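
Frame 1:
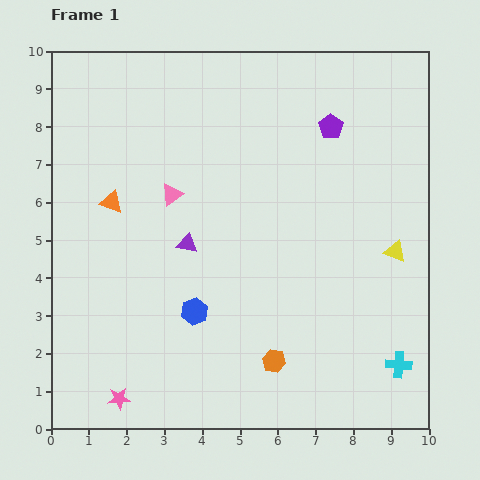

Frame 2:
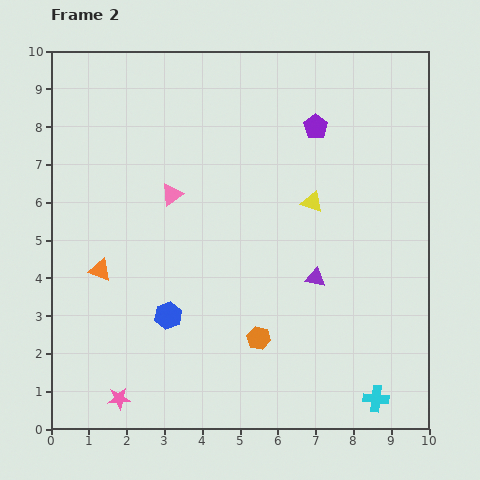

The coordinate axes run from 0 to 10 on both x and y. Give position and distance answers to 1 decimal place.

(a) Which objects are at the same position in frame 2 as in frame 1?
the pink star, the pink triangle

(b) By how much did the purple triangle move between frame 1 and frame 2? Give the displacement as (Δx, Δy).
(3.4, -0.9)

The purple triangle was at (3.6, 4.9) in frame 1 and (7.0, 4.0) in frame 2.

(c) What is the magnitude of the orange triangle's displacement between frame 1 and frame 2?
1.8

The orange triangle moved from (1.6, 6.0) to (1.3, 4.2), a distance of √(0.3² + 1.8²) ≈ 1.8.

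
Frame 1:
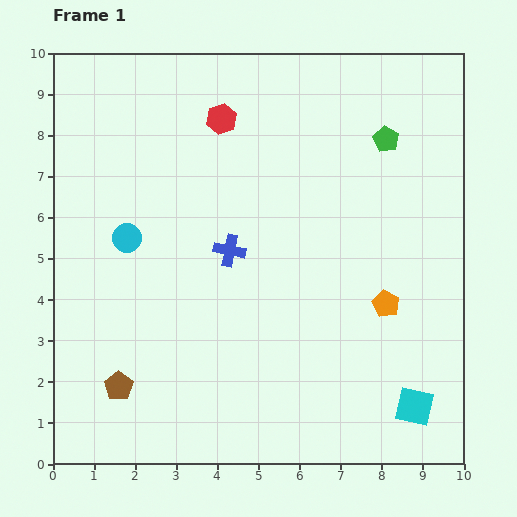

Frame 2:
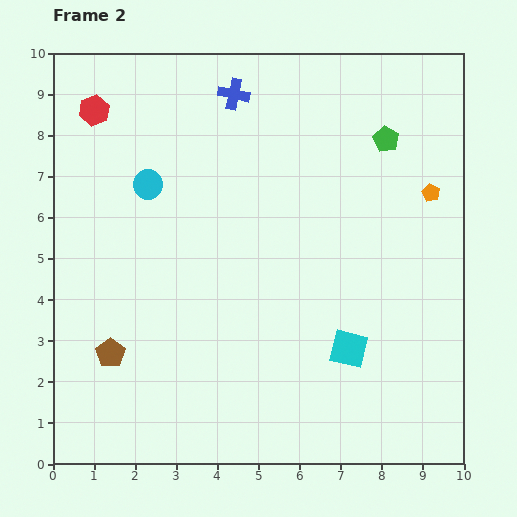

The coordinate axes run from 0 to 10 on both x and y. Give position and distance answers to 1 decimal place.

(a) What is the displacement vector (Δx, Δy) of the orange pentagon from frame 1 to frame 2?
(1.1, 2.7)

The orange pentagon was at (8.1, 3.9) in frame 1 and (9.2, 6.6) in frame 2.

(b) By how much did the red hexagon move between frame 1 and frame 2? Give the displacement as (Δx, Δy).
(-3.1, 0.2)

The red hexagon was at (4.1, 8.4) in frame 1 and (1.0, 8.6) in frame 2.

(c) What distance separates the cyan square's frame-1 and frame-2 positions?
2.1

The cyan square moved from (8.8, 1.4) to (7.2, 2.8), a distance of √(1.6² + 1.4²) ≈ 2.1.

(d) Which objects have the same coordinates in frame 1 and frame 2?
the green pentagon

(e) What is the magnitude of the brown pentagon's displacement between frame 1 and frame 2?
0.8

The brown pentagon moved from (1.6, 1.9) to (1.4, 2.7), a distance of √(0.2² + 0.8²) ≈ 0.8.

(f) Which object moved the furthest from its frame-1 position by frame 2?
the blue cross

(moved 3.8; next 3.1)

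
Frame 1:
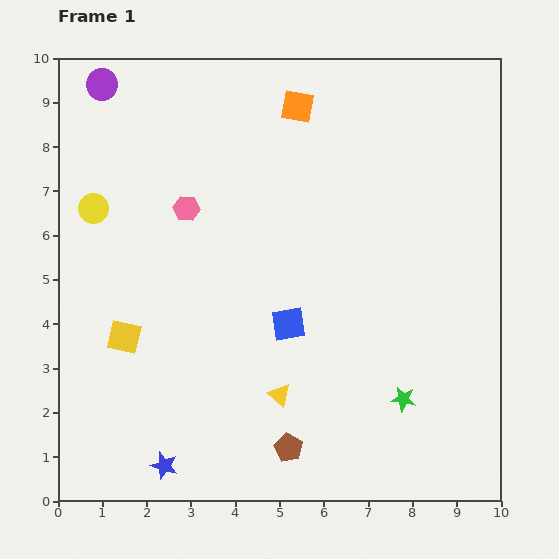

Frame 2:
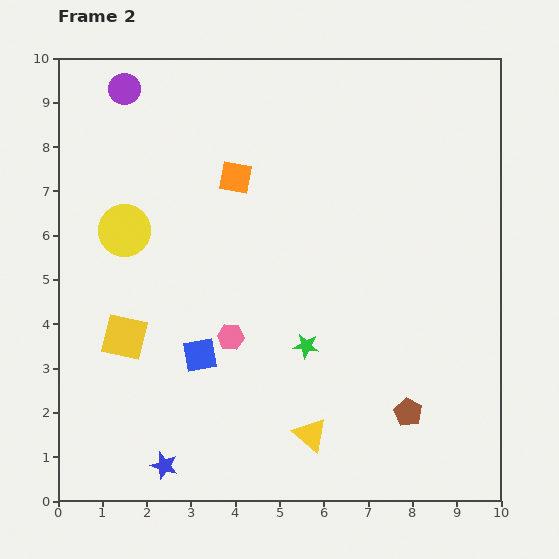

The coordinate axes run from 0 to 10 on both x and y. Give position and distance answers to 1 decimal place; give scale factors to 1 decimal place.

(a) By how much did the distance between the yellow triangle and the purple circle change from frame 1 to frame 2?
+0.8

Distance in frame 1: 8.1. Distance in frame 2: 8.9.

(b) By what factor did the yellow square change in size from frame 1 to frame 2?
1.4×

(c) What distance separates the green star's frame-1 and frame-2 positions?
2.5

The green star moved from (7.8, 2.3) to (5.6, 3.5), a distance of √(2.2² + 1.2²) ≈ 2.5.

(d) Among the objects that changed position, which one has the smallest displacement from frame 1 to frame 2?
the purple circle

(moved 0.5)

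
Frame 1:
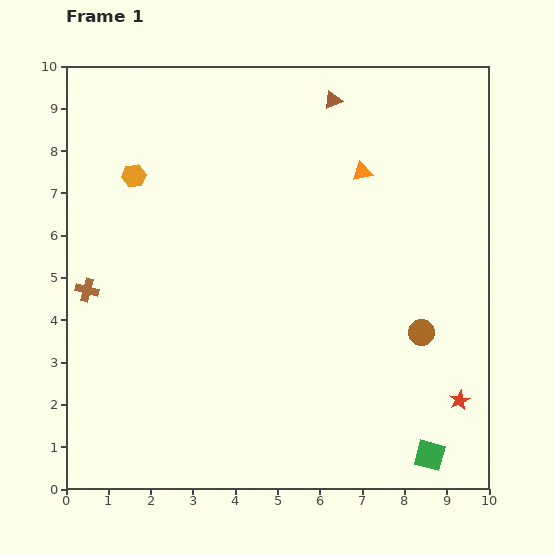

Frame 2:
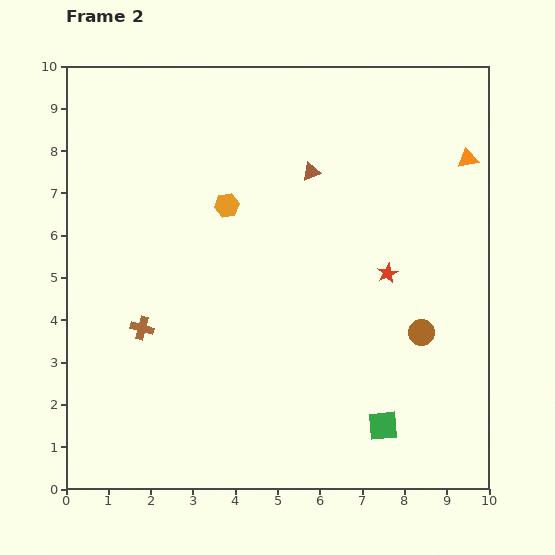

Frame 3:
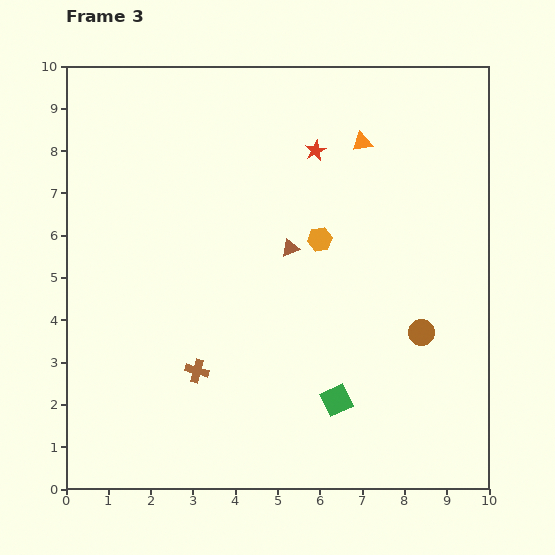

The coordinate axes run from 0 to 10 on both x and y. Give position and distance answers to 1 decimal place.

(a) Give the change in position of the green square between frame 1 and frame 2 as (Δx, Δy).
(-1.1, 0.7)

The green square was at (8.6, 0.8) in frame 1 and (7.5, 1.5) in frame 2.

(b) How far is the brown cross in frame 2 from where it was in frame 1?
1.6

The brown cross moved from (0.5, 4.7) to (1.8, 3.8), a distance of √(1.3² + 0.9²) ≈ 1.6.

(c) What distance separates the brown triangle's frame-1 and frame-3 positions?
3.6

The brown triangle moved from (6.3, 9.2) to (5.3, 5.7), a distance of √(1.0² + 3.5²) ≈ 3.6.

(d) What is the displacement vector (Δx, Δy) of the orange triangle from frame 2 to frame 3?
(-2.5, 0.4)

The orange triangle was at (9.5, 7.8) in frame 2 and (7.0, 8.2) in frame 3.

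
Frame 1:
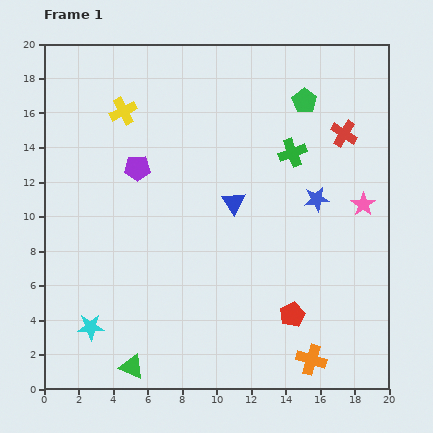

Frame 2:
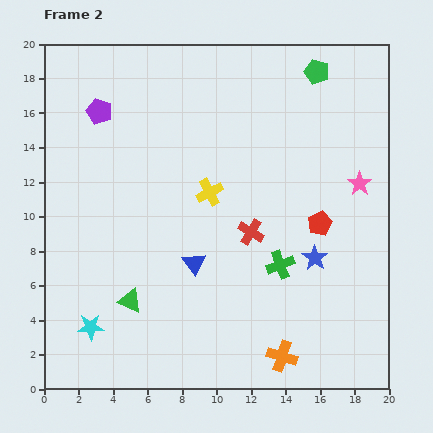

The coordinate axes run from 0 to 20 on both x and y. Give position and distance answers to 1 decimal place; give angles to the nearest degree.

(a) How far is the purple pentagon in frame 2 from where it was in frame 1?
4.0

The purple pentagon moved from (5.4, 12.8) to (3.2, 16.1), a distance of √(2.2² + 3.3²) ≈ 4.0.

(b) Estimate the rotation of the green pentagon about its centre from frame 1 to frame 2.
17° counter-clockwise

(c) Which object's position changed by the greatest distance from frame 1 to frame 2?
the red cross

(moved 7.9; next 6.9)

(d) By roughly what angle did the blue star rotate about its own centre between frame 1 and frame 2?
27° counter-clockwise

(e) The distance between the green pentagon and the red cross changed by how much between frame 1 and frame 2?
+7.0

Distance in frame 1: 3.0. Distance in frame 2: 10.0.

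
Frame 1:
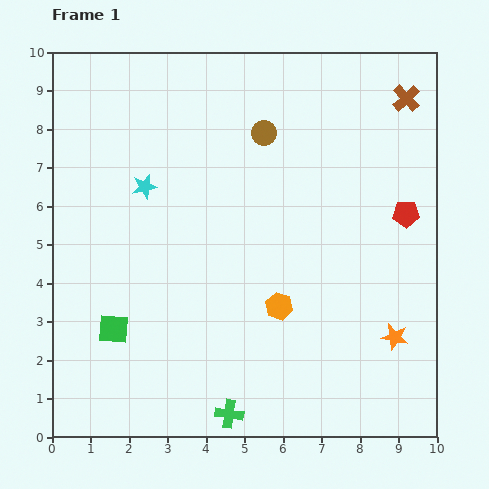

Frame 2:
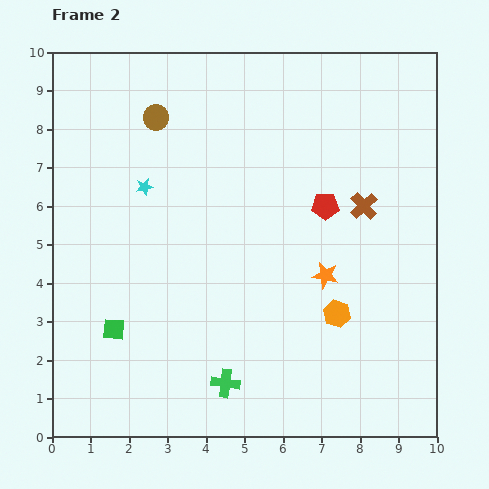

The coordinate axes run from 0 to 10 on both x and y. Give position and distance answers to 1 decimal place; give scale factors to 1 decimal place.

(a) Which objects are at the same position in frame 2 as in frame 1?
the green square, the cyan star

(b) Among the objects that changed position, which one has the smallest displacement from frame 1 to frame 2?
the green cross

(moved 0.8)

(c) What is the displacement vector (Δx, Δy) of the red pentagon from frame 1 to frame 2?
(-2.1, 0.2)

The red pentagon was at (9.2, 5.8) in frame 1 and (7.1, 6.0) in frame 2.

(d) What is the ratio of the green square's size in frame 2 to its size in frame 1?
0.7×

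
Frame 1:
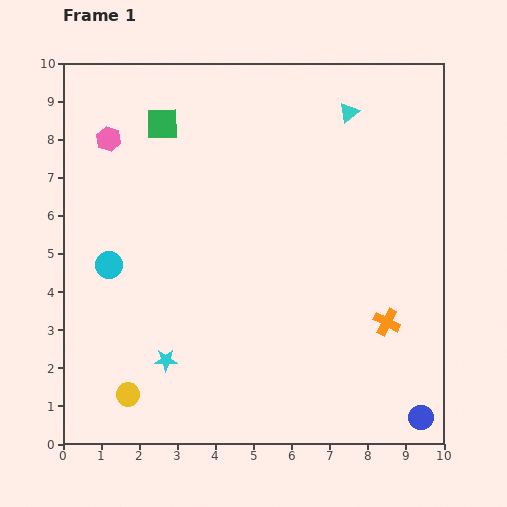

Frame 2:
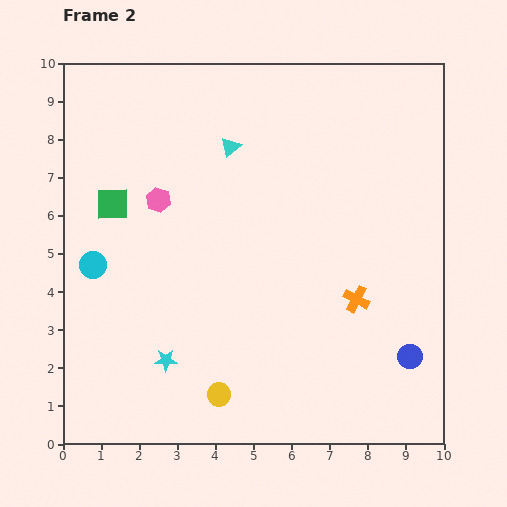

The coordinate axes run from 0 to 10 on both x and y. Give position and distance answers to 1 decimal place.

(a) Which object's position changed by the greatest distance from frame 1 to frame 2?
the cyan triangle

(moved 3.2; next 2.5)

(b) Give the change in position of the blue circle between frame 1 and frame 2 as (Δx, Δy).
(-0.3, 1.6)

The blue circle was at (9.4, 0.7) in frame 1 and (9.1, 2.3) in frame 2.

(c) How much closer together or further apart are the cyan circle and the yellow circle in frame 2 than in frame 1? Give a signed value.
+1.3

Distance in frame 1: 3.4. Distance in frame 2: 4.7.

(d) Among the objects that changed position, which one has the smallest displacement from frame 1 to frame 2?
the cyan circle

(moved 0.4)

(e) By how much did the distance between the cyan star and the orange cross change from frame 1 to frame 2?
-0.7

Distance in frame 1: 5.9. Distance in frame 2: 5.2.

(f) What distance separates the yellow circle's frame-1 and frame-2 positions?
2.4

The yellow circle moved from (1.7, 1.3) to (4.1, 1.3), a distance of √(2.4² + 0.0²) ≈ 2.4.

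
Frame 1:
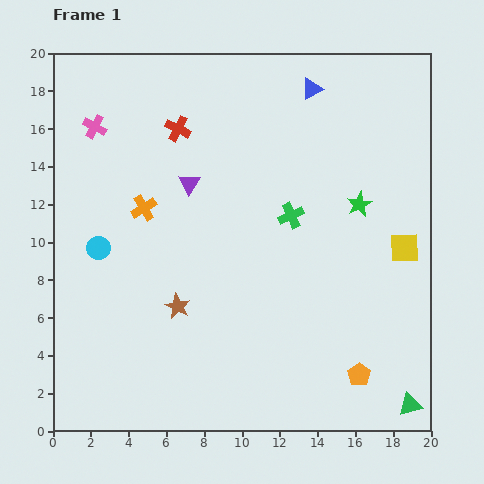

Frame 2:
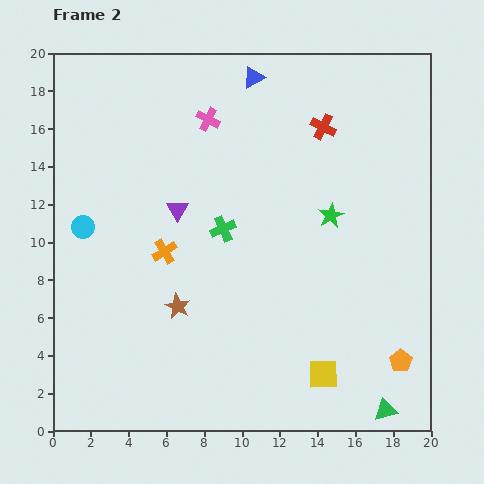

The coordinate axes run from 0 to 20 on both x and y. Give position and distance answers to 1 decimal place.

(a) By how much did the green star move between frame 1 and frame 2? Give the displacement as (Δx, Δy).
(-1.5, -0.6)

The green star was at (16.2, 12.0) in frame 1 and (14.7, 11.4) in frame 2.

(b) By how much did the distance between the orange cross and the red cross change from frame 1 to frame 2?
+6.1

Distance in frame 1: 4.6. Distance in frame 2: 10.7.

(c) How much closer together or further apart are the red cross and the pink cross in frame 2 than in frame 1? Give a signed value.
+1.7

Distance in frame 1: 4.4. Distance in frame 2: 6.1.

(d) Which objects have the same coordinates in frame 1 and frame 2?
the brown star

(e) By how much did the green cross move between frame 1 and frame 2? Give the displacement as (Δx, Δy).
(-3.6, -0.7)

The green cross was at (12.6, 11.4) in frame 1 and (9.0, 10.7) in frame 2.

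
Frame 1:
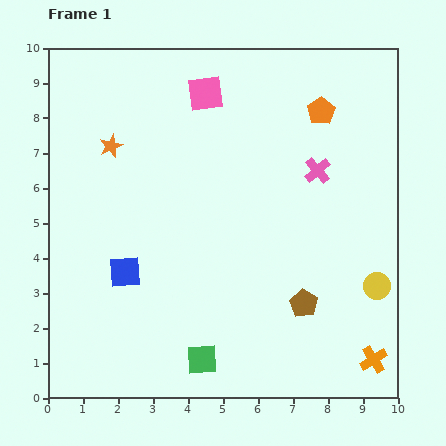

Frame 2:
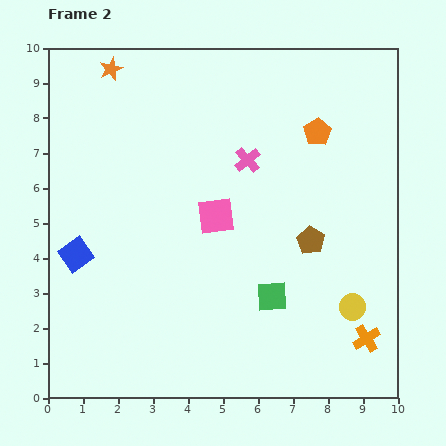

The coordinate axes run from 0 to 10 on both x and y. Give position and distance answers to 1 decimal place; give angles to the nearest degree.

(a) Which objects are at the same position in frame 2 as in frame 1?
none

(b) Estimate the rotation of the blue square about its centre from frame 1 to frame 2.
31° counter-clockwise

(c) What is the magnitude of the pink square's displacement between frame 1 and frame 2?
3.5

The pink square moved from (4.5, 8.7) to (4.8, 5.2), a distance of √(0.3² + 3.5²) ≈ 3.5.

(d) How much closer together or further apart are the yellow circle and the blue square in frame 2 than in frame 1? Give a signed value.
+0.8

Distance in frame 1: 7.2. Distance in frame 2: 8.0.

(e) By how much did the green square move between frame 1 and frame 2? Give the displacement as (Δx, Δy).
(2.0, 1.8)

The green square was at (4.4, 1.1) in frame 1 and (6.4, 2.9) in frame 2.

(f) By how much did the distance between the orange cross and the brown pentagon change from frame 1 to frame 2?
+0.6

Distance in frame 1: 2.6. Distance in frame 2: 3.2.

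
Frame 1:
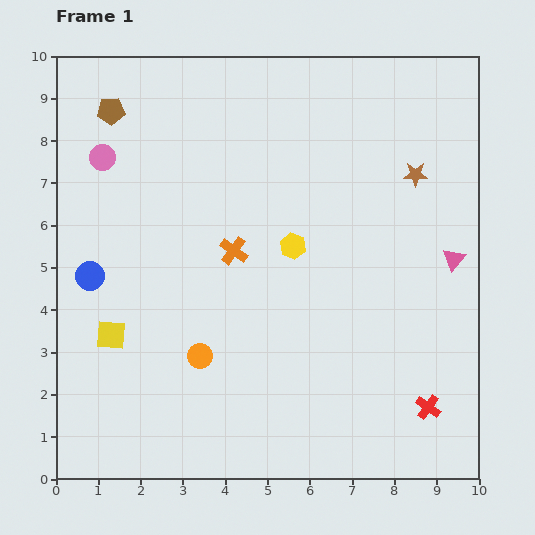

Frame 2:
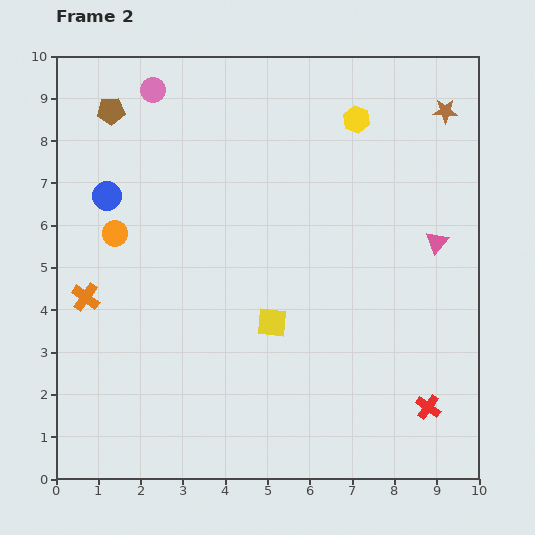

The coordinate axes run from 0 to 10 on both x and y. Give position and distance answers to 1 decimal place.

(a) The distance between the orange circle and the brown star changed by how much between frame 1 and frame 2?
+1.6

Distance in frame 1: 6.7. Distance in frame 2: 8.3.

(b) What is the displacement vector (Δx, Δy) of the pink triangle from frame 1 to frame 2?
(-0.4, 0.4)

The pink triangle was at (9.4, 5.2) in frame 1 and (9.0, 5.6) in frame 2.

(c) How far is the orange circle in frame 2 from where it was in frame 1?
3.5

The orange circle moved from (3.4, 2.9) to (1.4, 5.8), a distance of √(2.0² + 2.9²) ≈ 3.5.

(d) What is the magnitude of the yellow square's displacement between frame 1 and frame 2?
3.8

The yellow square moved from (1.3, 3.4) to (5.1, 3.7), a distance of √(3.8² + 0.3²) ≈ 3.8.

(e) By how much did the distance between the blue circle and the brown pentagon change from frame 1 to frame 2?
-1.9

Distance in frame 1: 3.9. Distance in frame 2: 2.0.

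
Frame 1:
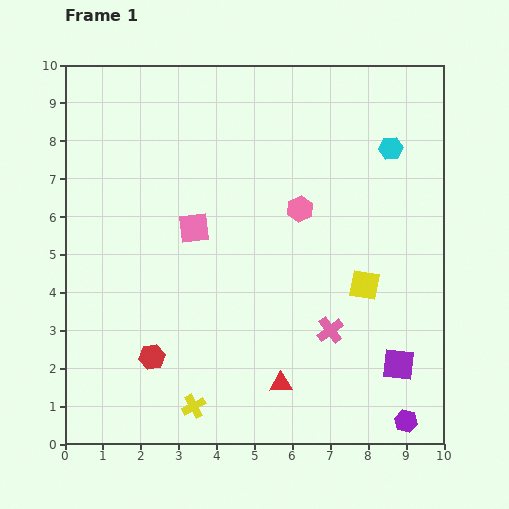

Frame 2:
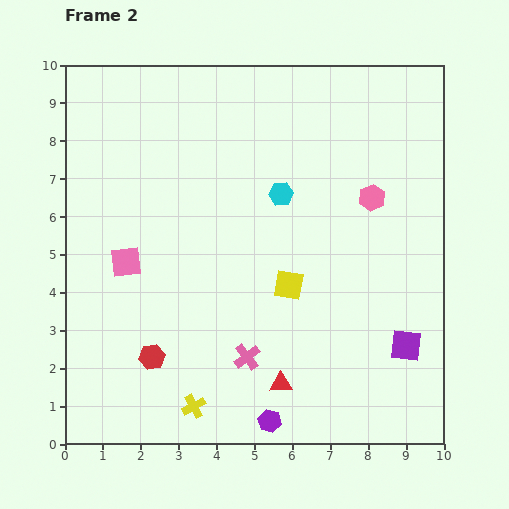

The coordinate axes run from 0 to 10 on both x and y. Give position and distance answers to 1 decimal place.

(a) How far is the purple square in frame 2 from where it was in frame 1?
0.5

The purple square moved from (8.8, 2.1) to (9.0, 2.6), a distance of √(0.2² + 0.5²) ≈ 0.5.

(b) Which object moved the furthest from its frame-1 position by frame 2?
the purple hexagon

(moved 3.6; next 3.1)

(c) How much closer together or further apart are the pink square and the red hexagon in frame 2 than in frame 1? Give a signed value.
-1.0

Distance in frame 1: 3.6. Distance in frame 2: 2.6.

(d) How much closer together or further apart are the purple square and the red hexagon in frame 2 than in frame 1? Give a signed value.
+0.2

Distance in frame 1: 6.5. Distance in frame 2: 6.7.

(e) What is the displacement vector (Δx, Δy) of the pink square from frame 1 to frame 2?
(-1.8, -0.9)

The pink square was at (3.4, 5.7) in frame 1 and (1.6, 4.8) in frame 2.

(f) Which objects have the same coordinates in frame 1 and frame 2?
the red hexagon, the red triangle, the yellow cross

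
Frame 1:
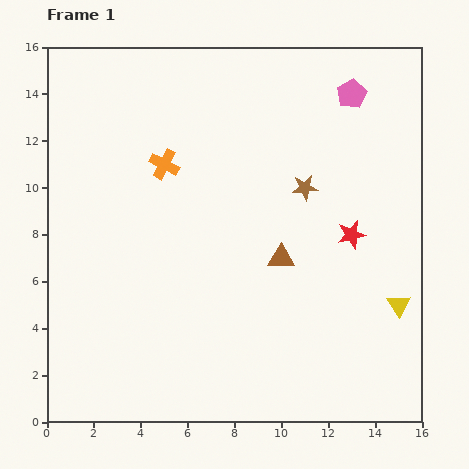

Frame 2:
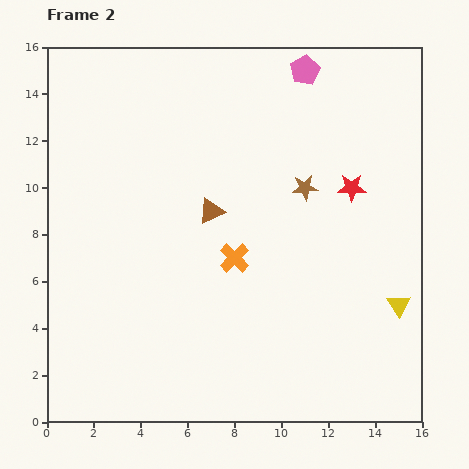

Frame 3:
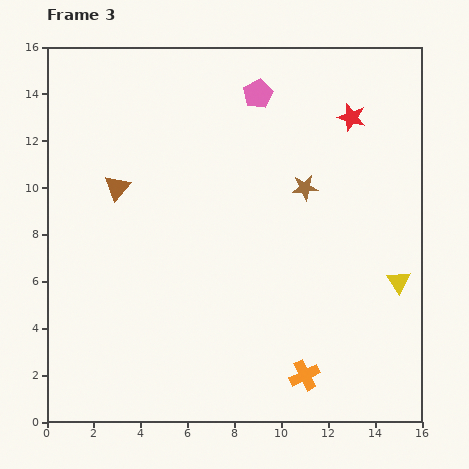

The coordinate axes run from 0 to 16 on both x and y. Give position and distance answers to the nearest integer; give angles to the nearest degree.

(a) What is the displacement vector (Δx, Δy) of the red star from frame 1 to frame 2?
(0, 2)

The red star was at (13, 8) in frame 1 and (13, 10) in frame 2.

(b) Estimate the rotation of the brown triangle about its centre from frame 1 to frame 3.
52° counter-clockwise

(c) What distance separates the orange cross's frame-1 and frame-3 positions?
11

The orange cross moved from (5, 11) to (11, 2), a distance of √(6² + 9²) ≈ 11.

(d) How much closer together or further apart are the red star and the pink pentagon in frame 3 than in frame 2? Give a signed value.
-1

Distance in frame 2: 5. Distance in frame 3: 4.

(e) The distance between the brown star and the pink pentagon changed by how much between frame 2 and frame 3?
-1

Distance in frame 2: 5. Distance in frame 3: 4.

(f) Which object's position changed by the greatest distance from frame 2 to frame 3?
the orange cross

(moved 6; next 4)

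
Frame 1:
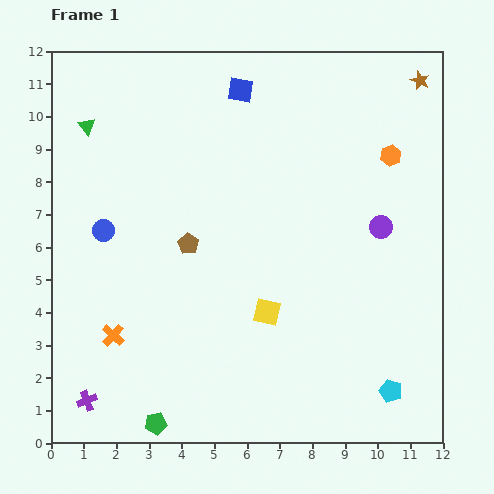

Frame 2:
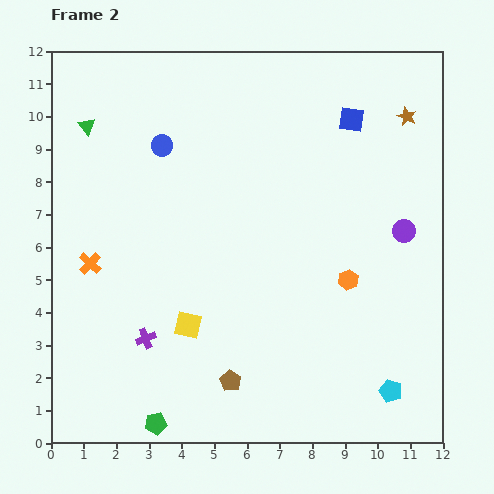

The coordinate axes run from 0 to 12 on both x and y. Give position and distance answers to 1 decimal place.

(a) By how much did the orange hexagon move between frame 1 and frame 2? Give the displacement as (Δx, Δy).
(-1.3, -3.8)

The orange hexagon was at (10.4, 8.8) in frame 1 and (9.1, 5.0) in frame 2.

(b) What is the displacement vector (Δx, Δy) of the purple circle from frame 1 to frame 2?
(0.7, -0.1)

The purple circle was at (10.1, 6.6) in frame 1 and (10.8, 6.5) in frame 2.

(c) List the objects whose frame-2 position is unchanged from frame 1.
the green pentagon, the green triangle, the cyan pentagon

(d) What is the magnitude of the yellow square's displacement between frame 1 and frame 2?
2.4

The yellow square moved from (6.6, 4.0) to (4.2, 3.6), a distance of √(2.4² + 0.4²) ≈ 2.4.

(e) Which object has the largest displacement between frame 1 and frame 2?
the brown pentagon

(moved 4.4; next 4.0)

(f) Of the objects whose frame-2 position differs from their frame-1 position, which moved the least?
the purple circle

(moved 0.7)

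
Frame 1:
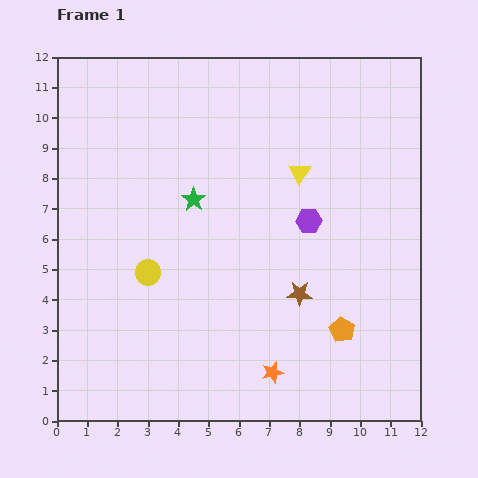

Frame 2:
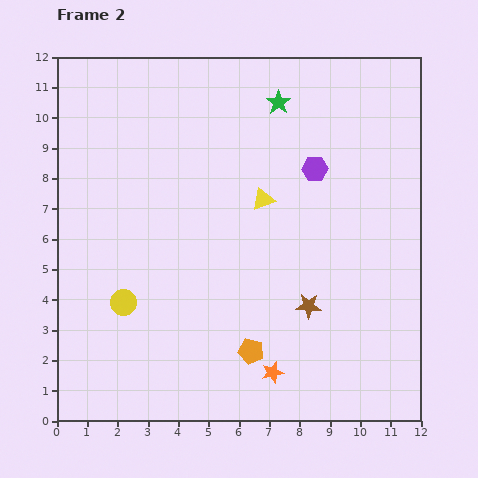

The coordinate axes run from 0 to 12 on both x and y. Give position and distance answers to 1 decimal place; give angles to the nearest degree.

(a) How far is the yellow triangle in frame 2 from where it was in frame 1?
1.5

The yellow triangle moved from (8.0, 8.2) to (6.8, 7.3), a distance of √(1.2² + 0.9²) ≈ 1.5.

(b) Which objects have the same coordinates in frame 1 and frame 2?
the orange star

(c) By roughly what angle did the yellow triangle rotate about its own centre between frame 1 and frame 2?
36° clockwise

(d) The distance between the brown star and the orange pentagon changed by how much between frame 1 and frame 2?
+0.6

Distance in frame 1: 1.8. Distance in frame 2: 2.4.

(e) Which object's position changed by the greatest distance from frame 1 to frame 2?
the green star

(moved 4.3; next 3.1)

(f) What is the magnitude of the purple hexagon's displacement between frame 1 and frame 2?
1.7

The purple hexagon moved from (8.3, 6.6) to (8.5, 8.3), a distance of √(0.2² + 1.7²) ≈ 1.7.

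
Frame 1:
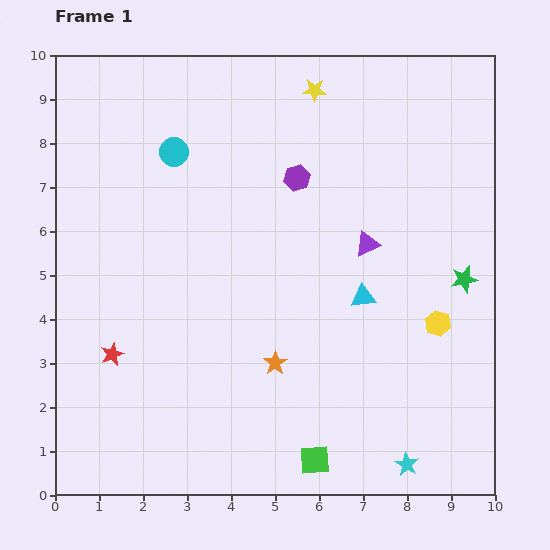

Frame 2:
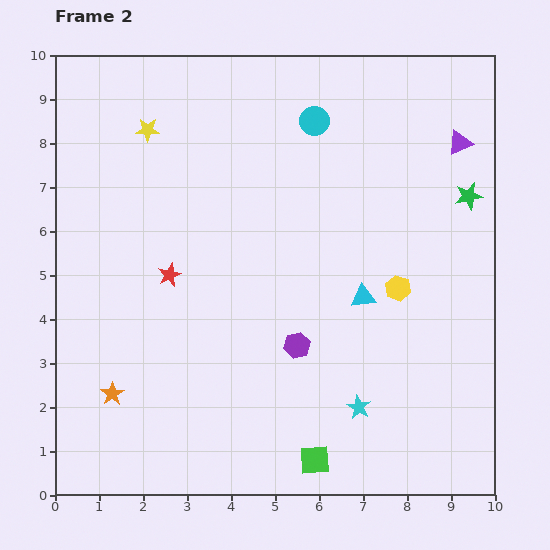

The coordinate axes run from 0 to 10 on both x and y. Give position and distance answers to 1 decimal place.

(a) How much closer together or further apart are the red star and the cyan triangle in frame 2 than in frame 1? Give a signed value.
-1.4

Distance in frame 1: 5.8. Distance in frame 2: 4.4.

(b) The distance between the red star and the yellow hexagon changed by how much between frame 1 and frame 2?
-2.2

Distance in frame 1: 7.4. Distance in frame 2: 5.2.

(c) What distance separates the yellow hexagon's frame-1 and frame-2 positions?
1.2

The yellow hexagon moved from (8.7, 3.9) to (7.8, 4.7), a distance of √(0.9² + 0.8²) ≈ 1.2.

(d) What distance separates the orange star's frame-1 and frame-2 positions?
3.8

The orange star moved from (5.0, 3.0) to (1.3, 2.3), a distance of √(3.7² + 0.7²) ≈ 3.8.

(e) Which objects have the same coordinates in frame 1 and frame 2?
the cyan triangle, the green square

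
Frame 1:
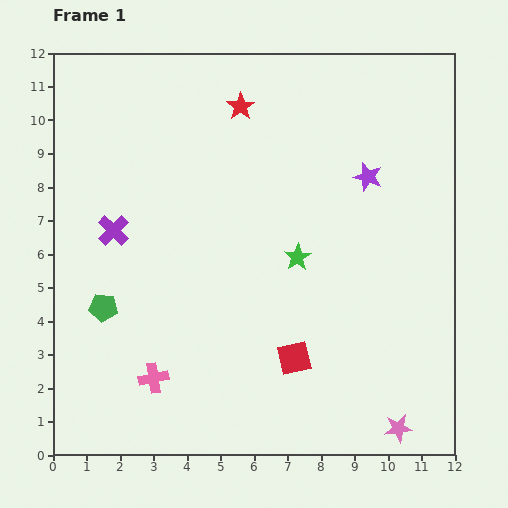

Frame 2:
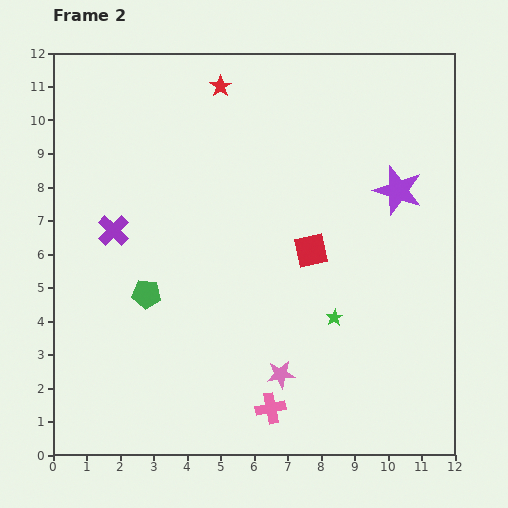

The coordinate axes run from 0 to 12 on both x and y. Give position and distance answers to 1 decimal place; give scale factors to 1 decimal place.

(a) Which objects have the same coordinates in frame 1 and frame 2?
the purple cross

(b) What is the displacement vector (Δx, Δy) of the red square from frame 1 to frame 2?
(0.5, 3.2)

The red square was at (7.2, 2.9) in frame 1 and (7.7, 6.1) in frame 2.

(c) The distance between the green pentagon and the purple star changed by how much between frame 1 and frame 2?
-0.7

Distance in frame 1: 8.8. Distance in frame 2: 8.1.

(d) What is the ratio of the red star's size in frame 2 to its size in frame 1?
0.8×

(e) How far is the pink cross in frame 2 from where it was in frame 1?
3.6

The pink cross moved from (3.0, 2.3) to (6.5, 1.4), a distance of √(3.5² + 0.9²) ≈ 3.6.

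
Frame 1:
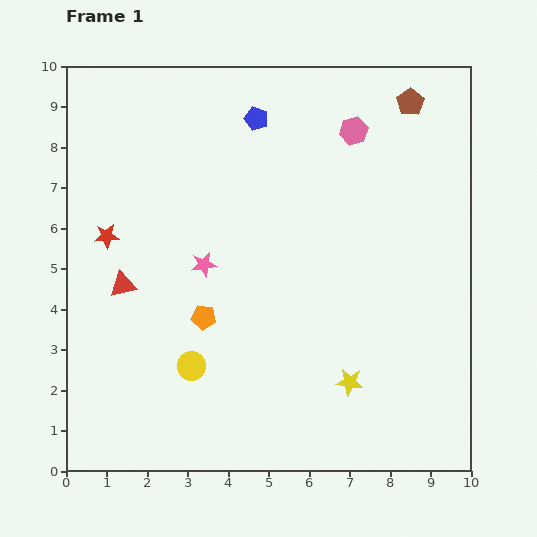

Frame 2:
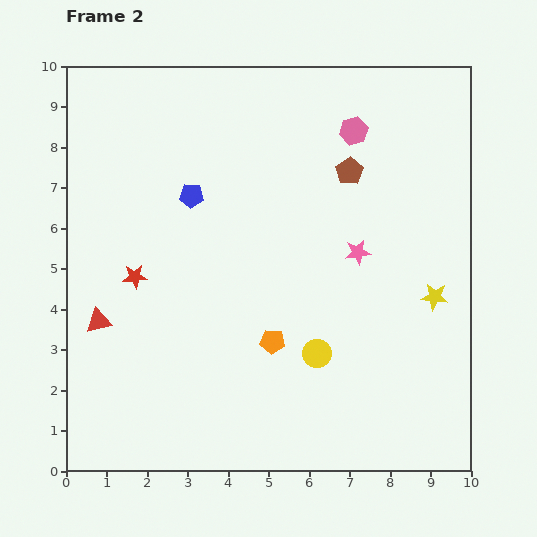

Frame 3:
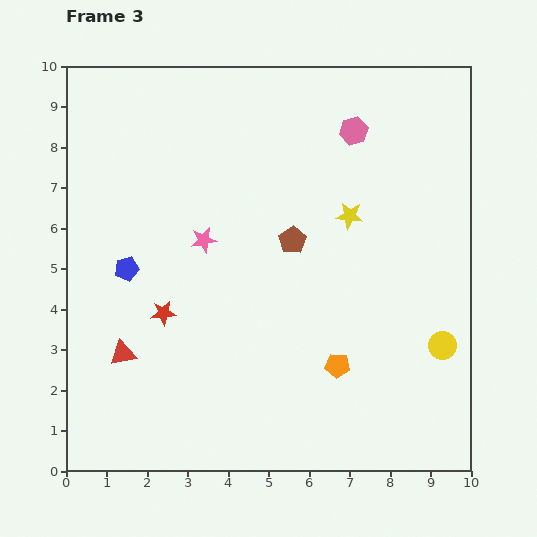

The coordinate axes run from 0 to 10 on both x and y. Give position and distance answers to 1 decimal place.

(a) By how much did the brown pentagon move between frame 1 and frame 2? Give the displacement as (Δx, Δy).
(-1.5, -1.7)

The brown pentagon was at (8.5, 9.1) in frame 1 and (7.0, 7.4) in frame 2.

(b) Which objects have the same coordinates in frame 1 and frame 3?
the pink hexagon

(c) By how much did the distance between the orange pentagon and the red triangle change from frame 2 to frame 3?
+1.0

Distance in frame 2: 4.3. Distance in frame 3: 5.3.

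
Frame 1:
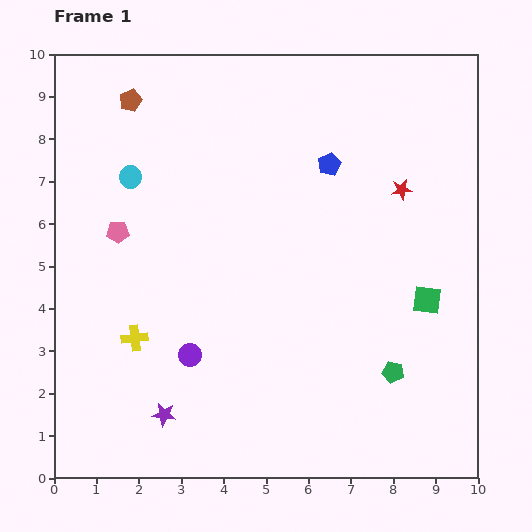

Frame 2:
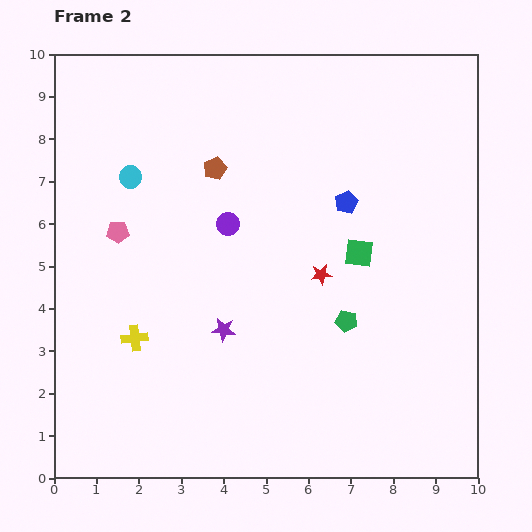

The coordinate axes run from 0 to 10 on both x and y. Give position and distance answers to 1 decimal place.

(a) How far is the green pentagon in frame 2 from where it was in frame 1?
1.6

The green pentagon moved from (8.0, 2.5) to (6.9, 3.7), a distance of √(1.1² + 1.2²) ≈ 1.6.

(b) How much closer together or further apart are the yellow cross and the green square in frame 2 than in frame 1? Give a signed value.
-1.3

Distance in frame 1: 7.0. Distance in frame 2: 5.7.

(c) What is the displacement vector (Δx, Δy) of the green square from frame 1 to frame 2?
(-1.6, 1.1)

The green square was at (8.8, 4.2) in frame 1 and (7.2, 5.3) in frame 2.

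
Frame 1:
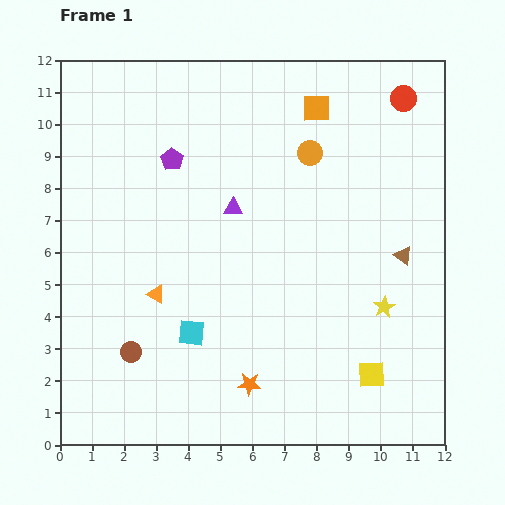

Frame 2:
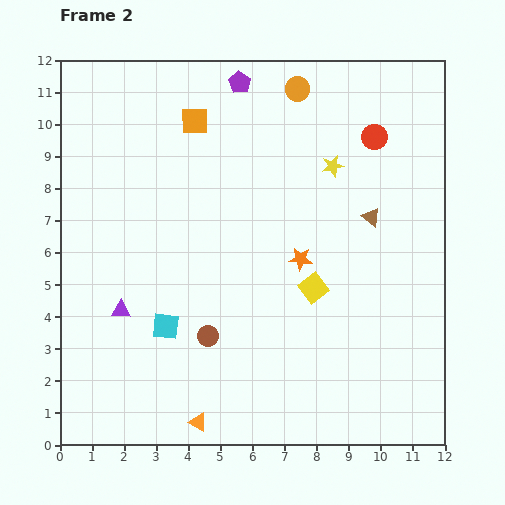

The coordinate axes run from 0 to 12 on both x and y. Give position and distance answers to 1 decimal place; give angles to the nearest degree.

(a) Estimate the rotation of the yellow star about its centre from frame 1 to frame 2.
15° clockwise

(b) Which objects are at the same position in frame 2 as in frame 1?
none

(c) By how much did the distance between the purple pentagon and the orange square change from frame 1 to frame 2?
-3.0

Distance in frame 1: 4.8. Distance in frame 2: 1.8.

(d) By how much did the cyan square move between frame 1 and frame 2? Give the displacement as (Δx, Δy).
(-0.8, 0.2)

The cyan square was at (4.1, 3.5) in frame 1 and (3.3, 3.7) in frame 2.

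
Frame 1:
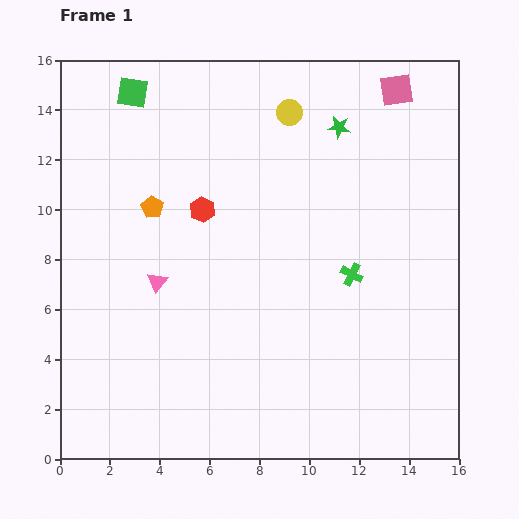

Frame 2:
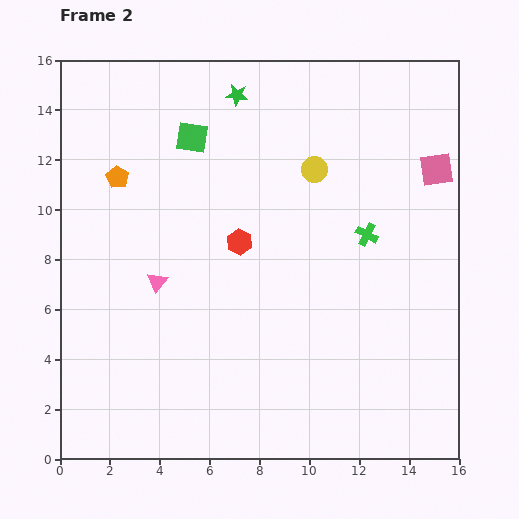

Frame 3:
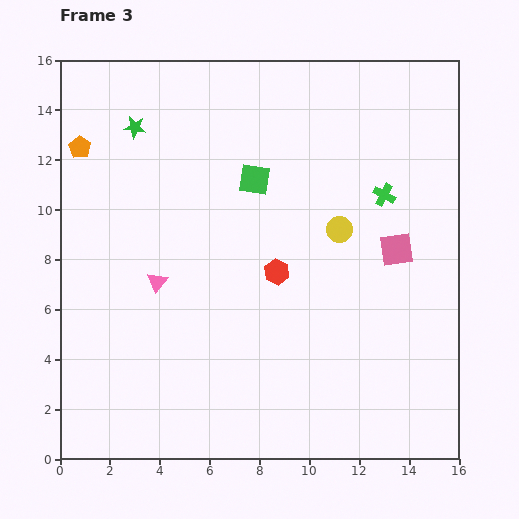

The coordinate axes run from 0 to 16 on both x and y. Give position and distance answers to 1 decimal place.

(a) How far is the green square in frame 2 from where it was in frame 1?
3.0

The green square moved from (2.9, 14.7) to (5.3, 12.9), a distance of √(2.4² + 1.8²) ≈ 3.0.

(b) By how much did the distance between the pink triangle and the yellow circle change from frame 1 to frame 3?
-1.0

Distance in frame 1: 8.6. Distance in frame 3: 7.6.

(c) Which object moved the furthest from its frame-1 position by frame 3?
the green star

(moved 8.2; next 6.4)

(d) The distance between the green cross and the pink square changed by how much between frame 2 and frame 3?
-1.5

Distance in frame 2: 3.8. Distance in frame 3: 2.3.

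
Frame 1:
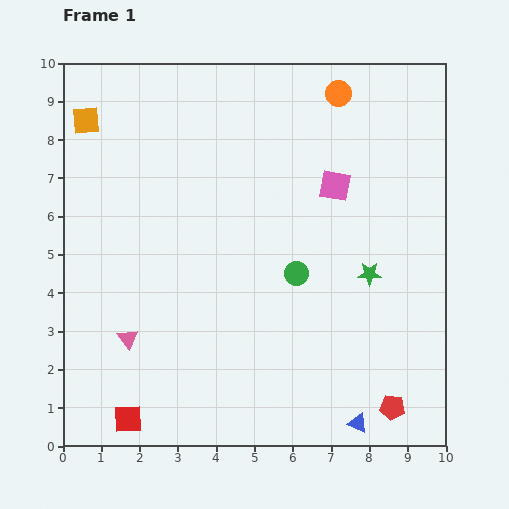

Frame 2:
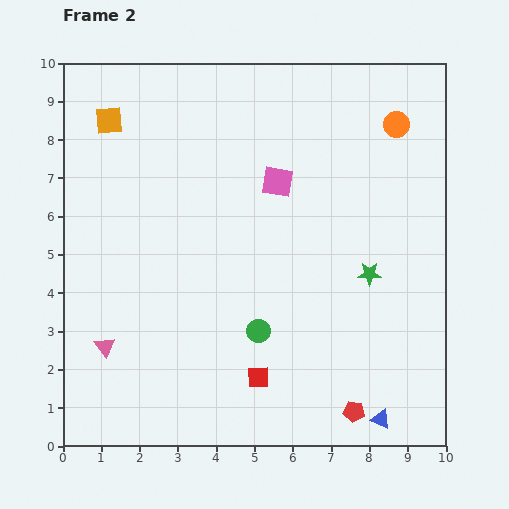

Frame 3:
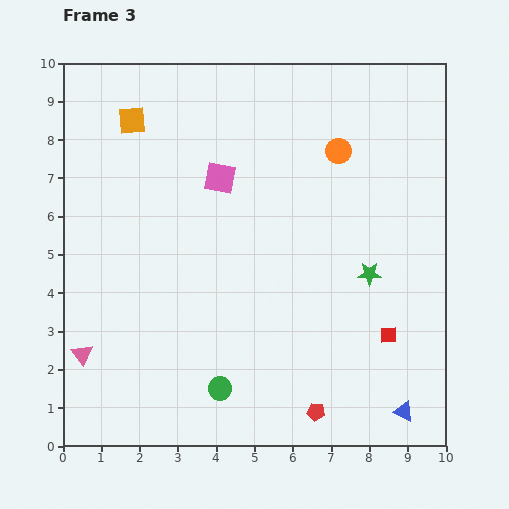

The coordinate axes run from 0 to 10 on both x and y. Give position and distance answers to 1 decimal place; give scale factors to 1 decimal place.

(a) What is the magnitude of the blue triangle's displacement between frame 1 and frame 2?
0.6

The blue triangle moved from (7.7, 0.6) to (8.3, 0.7), a distance of √(0.6² + 0.1²) ≈ 0.6.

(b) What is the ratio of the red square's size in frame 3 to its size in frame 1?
0.6×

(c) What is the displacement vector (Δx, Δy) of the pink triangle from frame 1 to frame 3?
(-1.2, -0.4)

The pink triangle was at (1.7, 2.8) in frame 1 and (0.5, 2.4) in frame 3.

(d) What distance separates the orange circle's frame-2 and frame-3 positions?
1.7

The orange circle moved from (8.7, 8.4) to (7.2, 7.7), a distance of √(1.5² + 0.7²) ≈ 1.7.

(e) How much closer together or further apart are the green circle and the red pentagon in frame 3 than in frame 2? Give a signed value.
-0.7

Distance in frame 2: 3.3. Distance in frame 3: 2.6.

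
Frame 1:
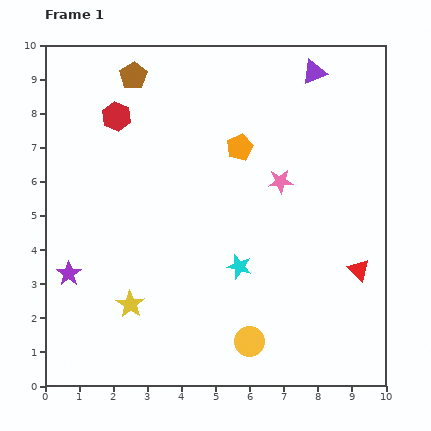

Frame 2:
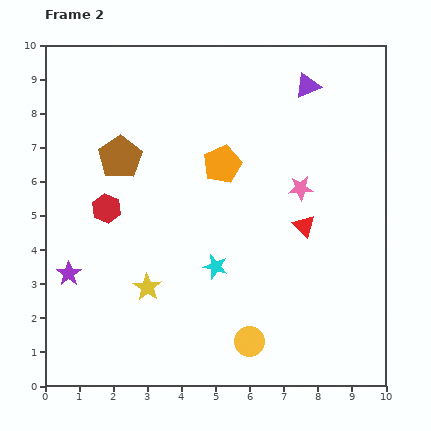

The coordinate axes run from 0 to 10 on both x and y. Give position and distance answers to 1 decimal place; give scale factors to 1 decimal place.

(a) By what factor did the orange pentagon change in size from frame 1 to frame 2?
1.5×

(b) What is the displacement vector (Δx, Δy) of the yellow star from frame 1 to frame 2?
(0.5, 0.5)

The yellow star was at (2.5, 2.4) in frame 1 and (3.0, 2.9) in frame 2.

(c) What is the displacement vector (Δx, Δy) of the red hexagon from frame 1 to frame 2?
(-0.3, -2.7)

The red hexagon was at (2.1, 7.9) in frame 1 and (1.8, 5.2) in frame 2.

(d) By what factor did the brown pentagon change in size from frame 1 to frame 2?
1.6×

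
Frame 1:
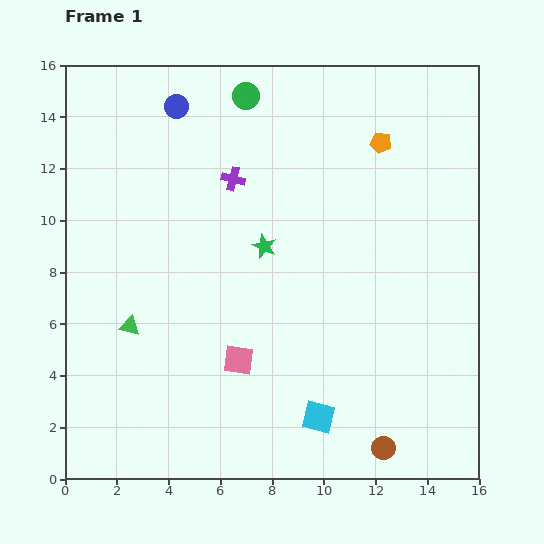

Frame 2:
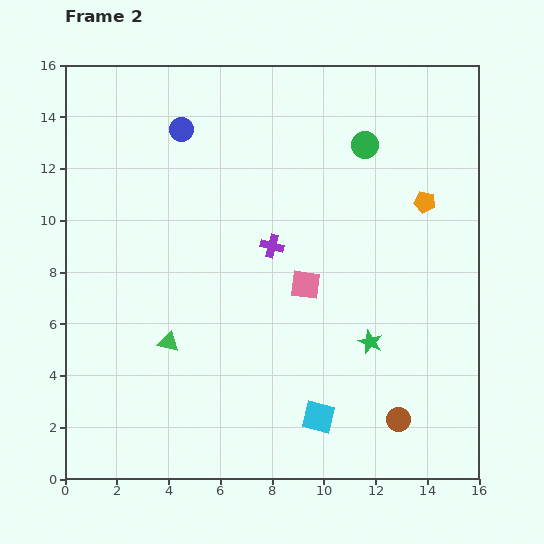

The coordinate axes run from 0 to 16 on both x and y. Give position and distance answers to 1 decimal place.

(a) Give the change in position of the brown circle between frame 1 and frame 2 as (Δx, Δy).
(0.6, 1.1)

The brown circle was at (12.3, 1.2) in frame 1 and (12.9, 2.3) in frame 2.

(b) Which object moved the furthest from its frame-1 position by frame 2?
the green star

(moved 5.5; next 5.0)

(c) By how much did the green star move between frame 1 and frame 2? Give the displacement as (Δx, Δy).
(4.1, -3.7)

The green star was at (7.7, 9.0) in frame 1 and (11.8, 5.3) in frame 2.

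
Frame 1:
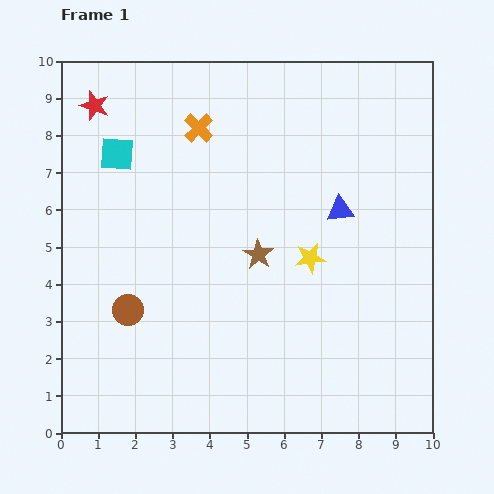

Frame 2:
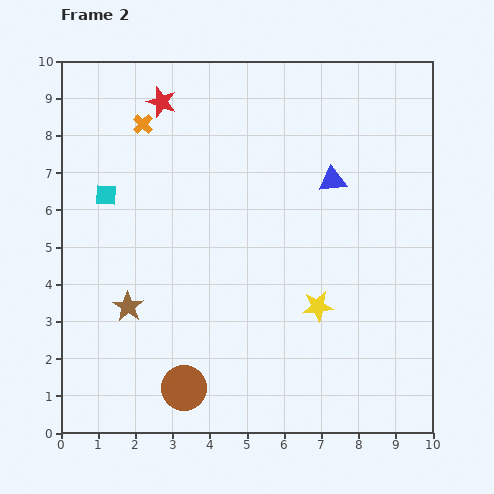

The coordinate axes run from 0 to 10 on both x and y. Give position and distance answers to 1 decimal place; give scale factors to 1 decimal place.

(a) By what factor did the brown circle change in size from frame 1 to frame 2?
1.5×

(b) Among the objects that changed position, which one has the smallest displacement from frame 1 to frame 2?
the blue triangle

(moved 0.8)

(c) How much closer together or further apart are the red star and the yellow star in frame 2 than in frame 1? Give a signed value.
-0.2

Distance in frame 1: 7.1. Distance in frame 2: 6.9.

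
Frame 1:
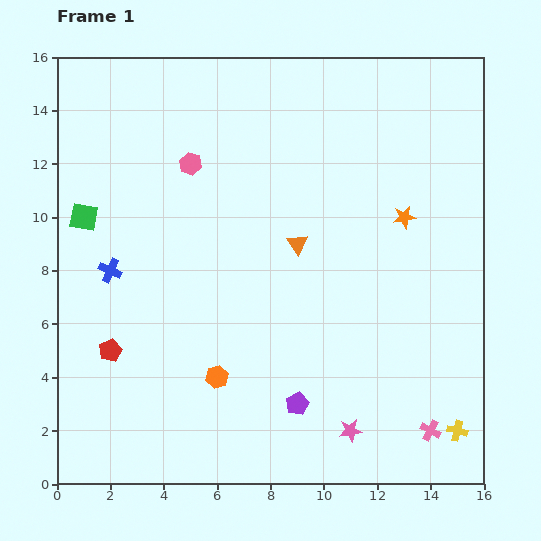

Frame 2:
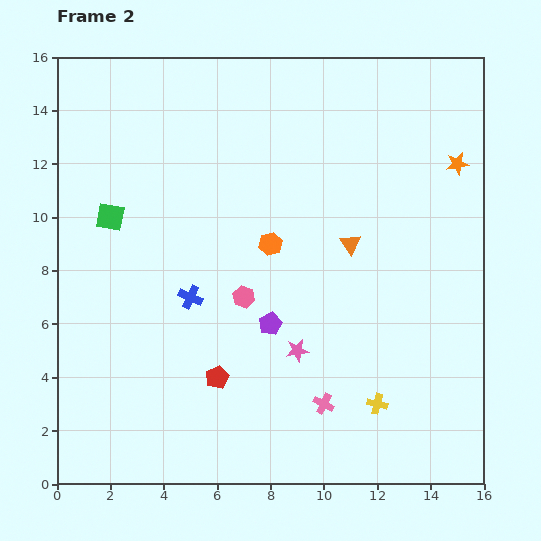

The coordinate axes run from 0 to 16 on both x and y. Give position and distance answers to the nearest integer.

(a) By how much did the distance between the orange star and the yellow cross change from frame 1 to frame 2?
+1

Distance in frame 1: 8. Distance in frame 2: 9.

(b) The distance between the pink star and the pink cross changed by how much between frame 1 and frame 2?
-1

Distance in frame 1: 3. Distance in frame 2: 2.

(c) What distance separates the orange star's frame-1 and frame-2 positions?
3

The orange star moved from (13, 10) to (15, 12), a distance of √(2² + 2²) ≈ 3.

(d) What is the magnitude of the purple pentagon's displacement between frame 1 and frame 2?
3

The purple pentagon moved from (9, 3) to (8, 6), a distance of √(1² + 3²) ≈ 3.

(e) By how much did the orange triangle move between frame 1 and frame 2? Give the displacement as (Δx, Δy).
(2, 0)

The orange triangle was at (9, 9) in frame 1 and (11, 9) in frame 2.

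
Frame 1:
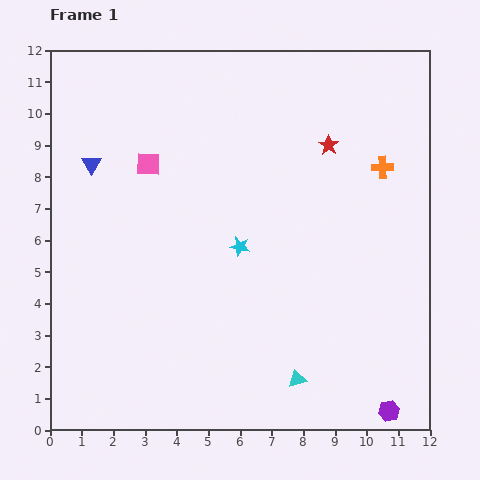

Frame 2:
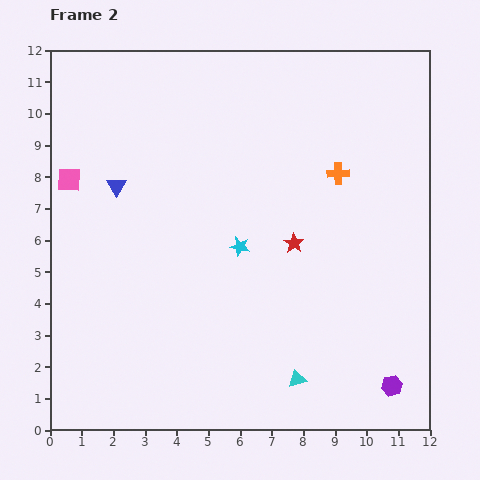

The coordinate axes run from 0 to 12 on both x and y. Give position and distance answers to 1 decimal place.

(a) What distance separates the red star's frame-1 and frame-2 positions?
3.3

The red star moved from (8.8, 9.0) to (7.7, 5.9), a distance of √(1.1² + 3.1²) ≈ 3.3.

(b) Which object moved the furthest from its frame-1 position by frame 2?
the red star

(moved 3.3; next 2.5)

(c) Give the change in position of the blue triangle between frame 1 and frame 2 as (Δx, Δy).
(0.8, -0.7)

The blue triangle was at (1.3, 8.4) in frame 1 and (2.1, 7.7) in frame 2.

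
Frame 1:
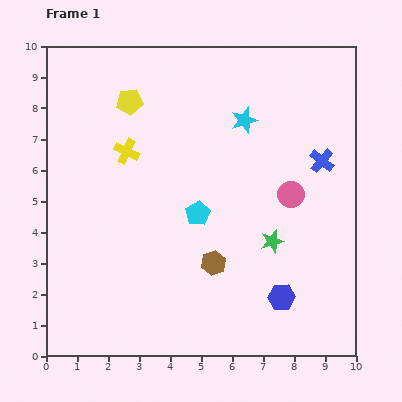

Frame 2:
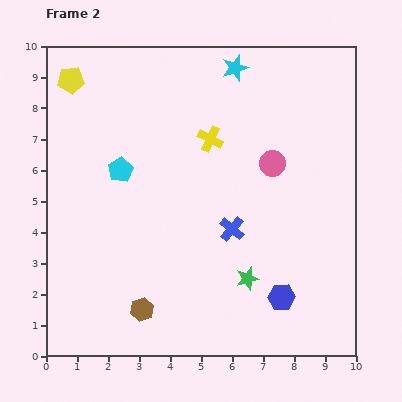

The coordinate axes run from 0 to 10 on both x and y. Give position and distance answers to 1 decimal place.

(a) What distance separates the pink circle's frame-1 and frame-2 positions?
1.2

The pink circle moved from (7.9, 5.2) to (7.3, 6.2), a distance of √(0.6² + 1.0²) ≈ 1.2.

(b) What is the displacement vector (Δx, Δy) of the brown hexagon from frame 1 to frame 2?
(-2.3, -1.5)

The brown hexagon was at (5.4, 3.0) in frame 1 and (3.1, 1.5) in frame 2.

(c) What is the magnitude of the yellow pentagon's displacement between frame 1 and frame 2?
2.0

The yellow pentagon moved from (2.7, 8.2) to (0.8, 8.9), a distance of √(1.9² + 0.7²) ≈ 2.0.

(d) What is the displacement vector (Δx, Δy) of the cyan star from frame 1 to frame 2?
(-0.3, 1.7)

The cyan star was at (6.4, 7.6) in frame 1 and (6.1, 9.3) in frame 2.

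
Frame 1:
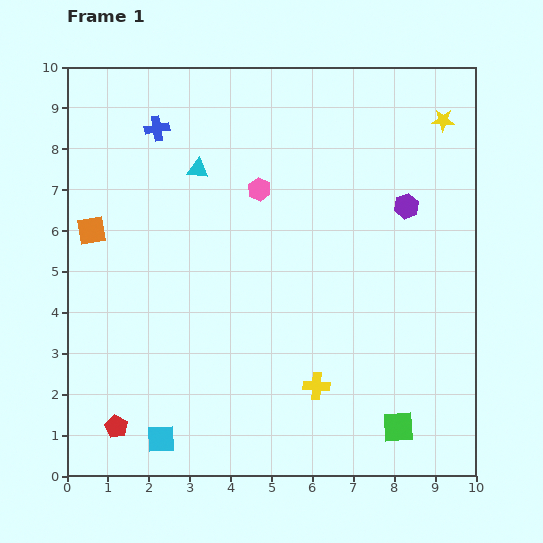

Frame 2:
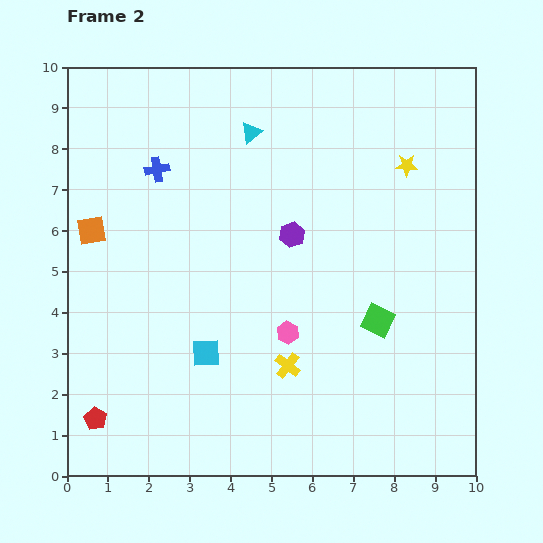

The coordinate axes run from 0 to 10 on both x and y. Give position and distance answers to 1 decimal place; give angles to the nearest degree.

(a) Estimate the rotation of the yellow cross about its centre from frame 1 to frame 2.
35° clockwise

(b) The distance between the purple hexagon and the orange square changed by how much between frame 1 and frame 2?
-2.8

Distance in frame 1: 7.7. Distance in frame 2: 4.9.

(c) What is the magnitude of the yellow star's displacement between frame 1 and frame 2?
1.4

The yellow star moved from (9.2, 8.7) to (8.3, 7.6), a distance of √(0.9² + 1.1²) ≈ 1.4.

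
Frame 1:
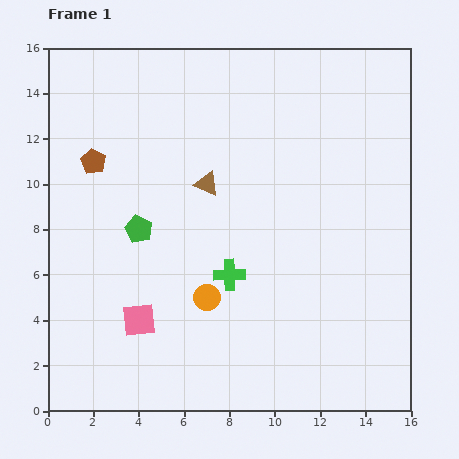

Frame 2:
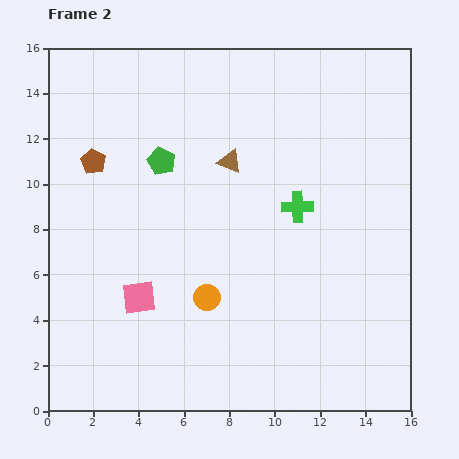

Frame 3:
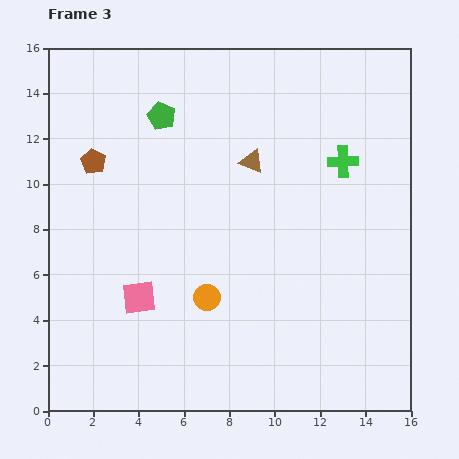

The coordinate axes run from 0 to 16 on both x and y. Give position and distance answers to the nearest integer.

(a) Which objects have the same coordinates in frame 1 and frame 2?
the brown pentagon, the orange circle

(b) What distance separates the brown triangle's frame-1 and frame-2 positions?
1

The brown triangle moved from (7, 10) to (8, 11), a distance of √(1² + 1²) ≈ 1.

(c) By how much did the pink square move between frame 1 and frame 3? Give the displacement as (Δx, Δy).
(0, 1)

The pink square was at (4, 4) in frame 1 and (4, 5) in frame 3.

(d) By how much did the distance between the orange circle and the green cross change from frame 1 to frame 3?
+7

Distance in frame 1: 1. Distance in frame 3: 8.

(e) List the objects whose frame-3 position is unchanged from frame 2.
the brown pentagon, the orange circle, the pink square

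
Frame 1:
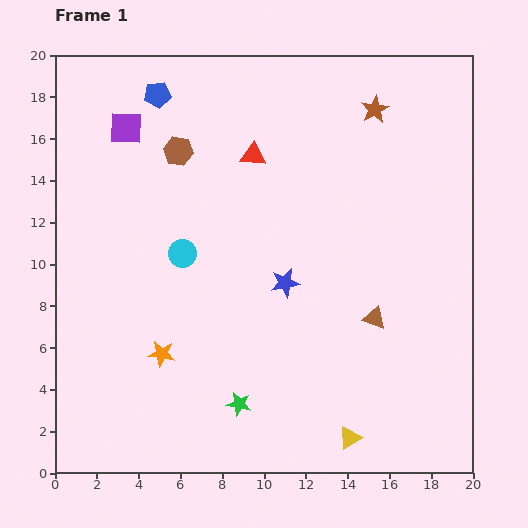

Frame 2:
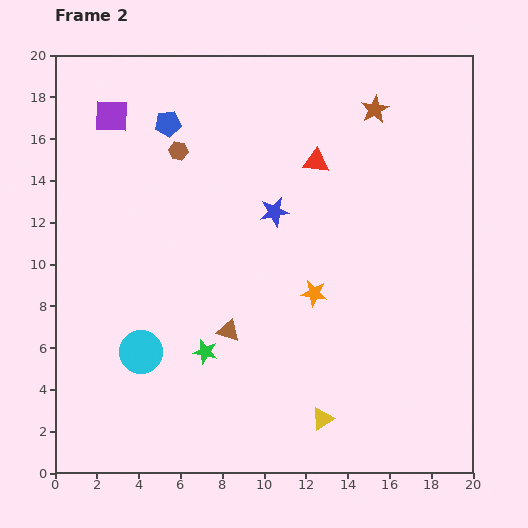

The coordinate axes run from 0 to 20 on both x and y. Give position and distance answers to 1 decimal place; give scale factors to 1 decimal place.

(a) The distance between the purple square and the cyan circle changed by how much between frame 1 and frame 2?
+4.8

Distance in frame 1: 6.6. Distance in frame 2: 11.4.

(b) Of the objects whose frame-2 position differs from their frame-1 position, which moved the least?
the purple square

(moved 0.9)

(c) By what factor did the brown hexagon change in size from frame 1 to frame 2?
0.6×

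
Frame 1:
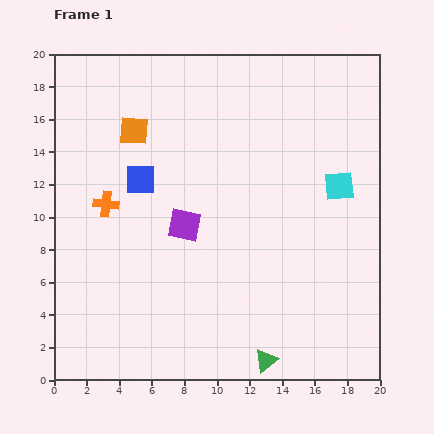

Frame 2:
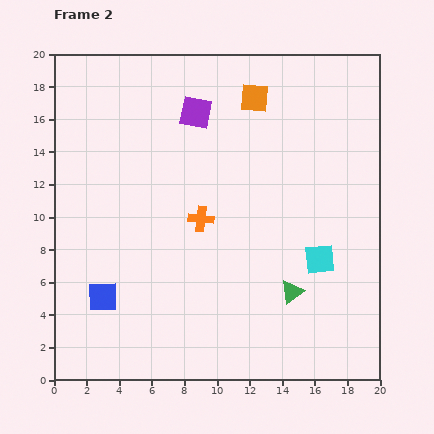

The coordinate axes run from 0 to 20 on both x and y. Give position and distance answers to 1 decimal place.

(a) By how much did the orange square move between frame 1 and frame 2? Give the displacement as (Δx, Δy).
(7.4, 2.0)

The orange square was at (4.9, 15.3) in frame 1 and (12.3, 17.3) in frame 2.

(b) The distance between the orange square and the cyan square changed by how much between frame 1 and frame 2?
-2.4

Distance in frame 1: 13.1. Distance in frame 2: 10.7.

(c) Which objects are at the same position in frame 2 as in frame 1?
none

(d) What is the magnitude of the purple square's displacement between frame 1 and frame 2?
6.9

The purple square moved from (8.0, 9.5) to (8.7, 16.4), a distance of √(0.7² + 6.9²) ≈ 6.9.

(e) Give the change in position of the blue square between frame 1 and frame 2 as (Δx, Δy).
(-2.3, -7.2)

The blue square was at (5.3, 12.3) in frame 1 and (3.0, 5.1) in frame 2.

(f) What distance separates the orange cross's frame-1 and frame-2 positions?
5.9

The orange cross moved from (3.2, 10.8) to (9.0, 9.9), a distance of √(5.8² + 0.9²) ≈ 5.9.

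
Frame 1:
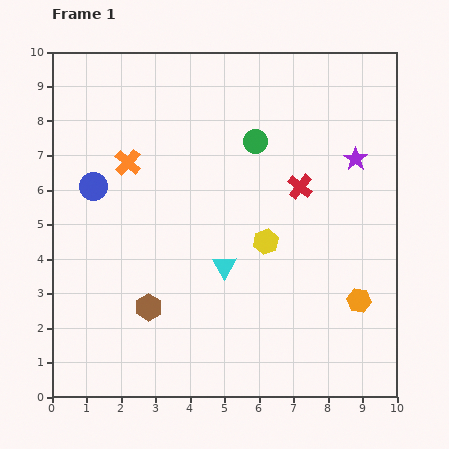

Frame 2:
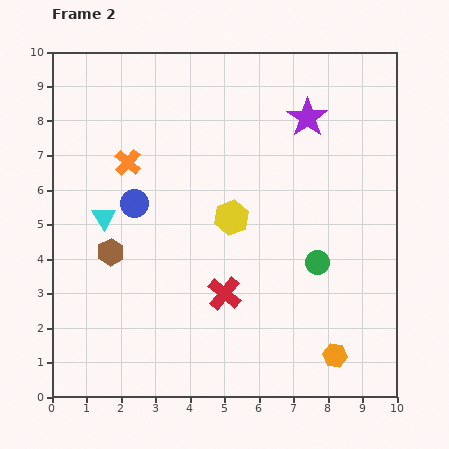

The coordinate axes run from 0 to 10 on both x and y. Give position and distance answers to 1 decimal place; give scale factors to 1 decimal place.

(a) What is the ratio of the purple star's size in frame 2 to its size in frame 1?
1.7×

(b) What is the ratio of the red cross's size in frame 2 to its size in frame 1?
1.3×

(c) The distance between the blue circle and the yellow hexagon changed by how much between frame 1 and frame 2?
-2.4

Distance in frame 1: 5.2. Distance in frame 2: 2.8.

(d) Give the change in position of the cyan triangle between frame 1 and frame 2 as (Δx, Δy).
(-3.5, 1.4)

The cyan triangle was at (5.0, 3.8) in frame 1 and (1.5, 5.2) in frame 2.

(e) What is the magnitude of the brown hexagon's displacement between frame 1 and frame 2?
1.9

The brown hexagon moved from (2.8, 2.6) to (1.7, 4.2), a distance of √(1.1² + 1.6²) ≈ 1.9.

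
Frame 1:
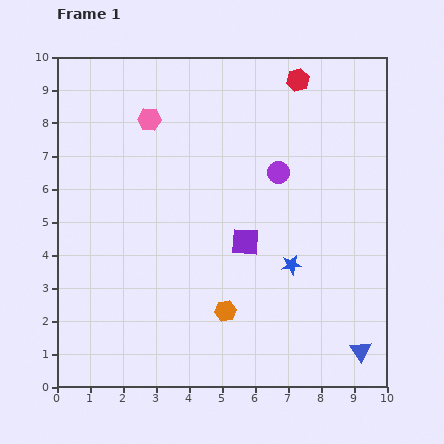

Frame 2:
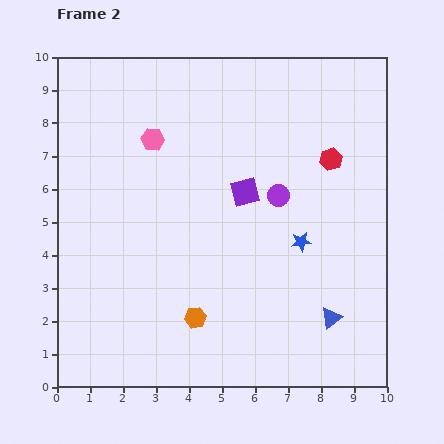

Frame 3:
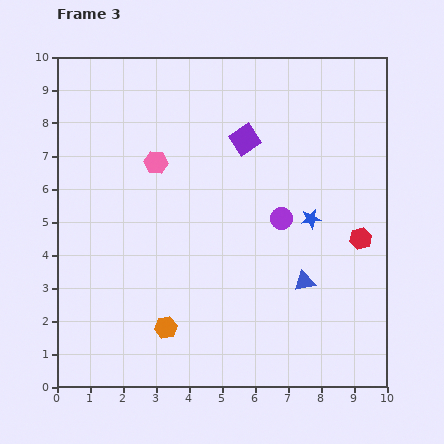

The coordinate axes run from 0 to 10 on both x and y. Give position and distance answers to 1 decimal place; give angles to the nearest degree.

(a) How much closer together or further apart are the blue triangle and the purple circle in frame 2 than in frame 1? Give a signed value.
-2.0

Distance in frame 1: 6.0. Distance in frame 2: 4.0.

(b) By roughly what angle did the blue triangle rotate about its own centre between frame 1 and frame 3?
51° clockwise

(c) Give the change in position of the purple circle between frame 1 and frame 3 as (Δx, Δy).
(0.1, -1.4)

The purple circle was at (6.7, 6.5) in frame 1 and (6.8, 5.1) in frame 3.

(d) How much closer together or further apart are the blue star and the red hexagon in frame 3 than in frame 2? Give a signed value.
-1.1

Distance in frame 2: 2.7. Distance in frame 3: 1.6.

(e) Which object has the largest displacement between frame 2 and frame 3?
the red hexagon

(moved 2.6; next 1.6)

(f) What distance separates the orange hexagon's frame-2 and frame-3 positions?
0.9

The orange hexagon moved from (4.2, 2.1) to (3.3, 1.8), a distance of √(0.9² + 0.3²) ≈ 0.9.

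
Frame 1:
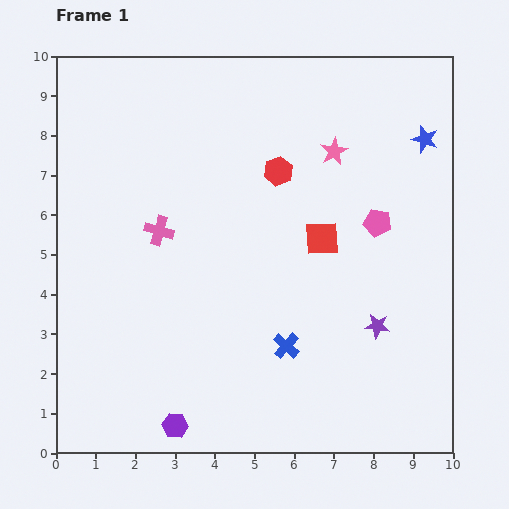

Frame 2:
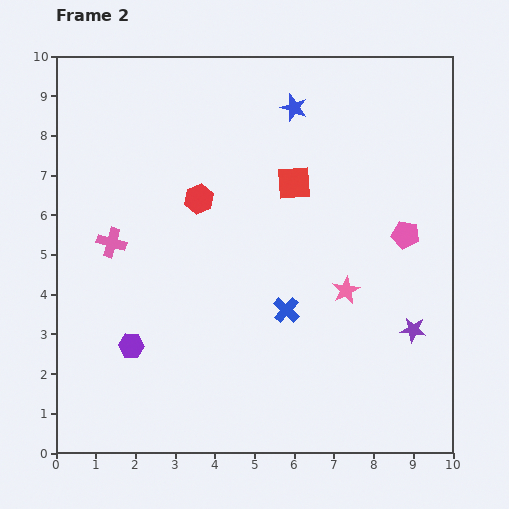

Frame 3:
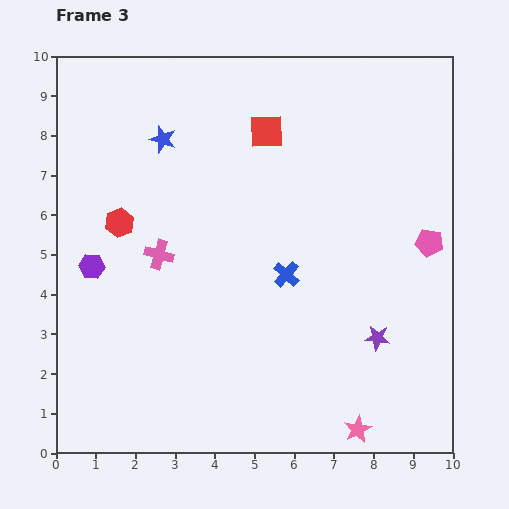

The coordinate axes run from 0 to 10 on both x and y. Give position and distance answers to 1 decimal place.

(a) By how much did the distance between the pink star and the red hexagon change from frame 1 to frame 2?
+2.9

Distance in frame 1: 1.5. Distance in frame 2: 4.4.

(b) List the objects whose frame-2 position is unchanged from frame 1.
none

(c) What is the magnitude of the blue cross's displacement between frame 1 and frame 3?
1.8

The blue cross moved from (5.8, 2.7) to (5.8, 4.5), a distance of √(0.0² + 1.8²) ≈ 1.8.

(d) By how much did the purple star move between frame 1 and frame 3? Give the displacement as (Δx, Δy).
(0.0, -0.3)

The purple star was at (8.1, 3.2) in frame 1 and (8.1, 2.9) in frame 3.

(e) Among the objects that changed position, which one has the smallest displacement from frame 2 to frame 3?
the pink pentagon

(moved 0.6)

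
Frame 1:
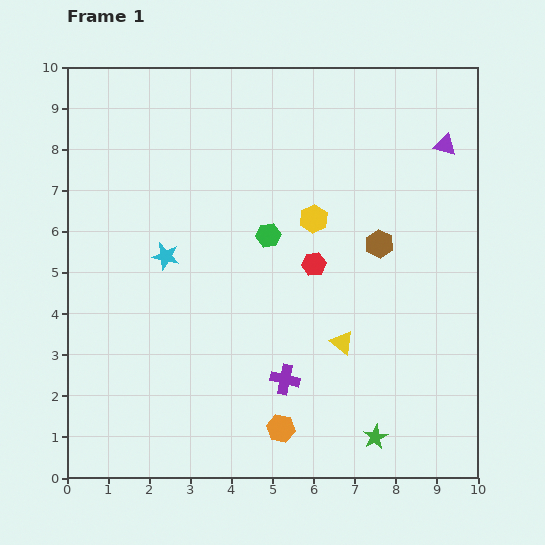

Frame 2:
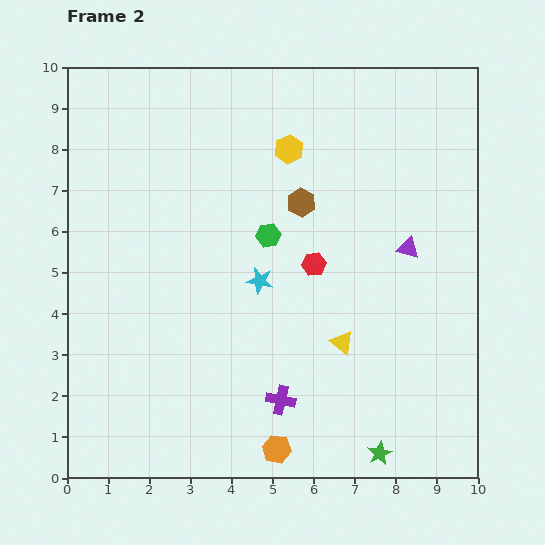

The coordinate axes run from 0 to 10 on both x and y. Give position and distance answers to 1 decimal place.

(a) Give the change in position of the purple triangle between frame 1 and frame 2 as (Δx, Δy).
(-0.9, -2.5)

The purple triangle was at (9.2, 8.1) in frame 1 and (8.3, 5.6) in frame 2.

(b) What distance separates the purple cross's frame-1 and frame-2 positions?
0.5

The purple cross moved from (5.3, 2.4) to (5.2, 1.9), a distance of √(0.1² + 0.5²) ≈ 0.5.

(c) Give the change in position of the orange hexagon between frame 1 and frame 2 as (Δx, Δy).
(-0.1, -0.5)

The orange hexagon was at (5.2, 1.2) in frame 1 and (5.1, 0.7) in frame 2.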